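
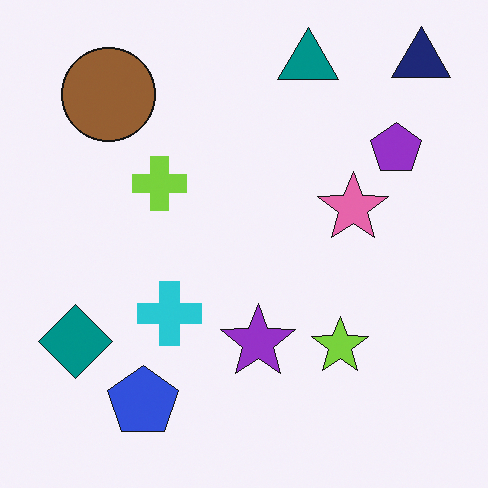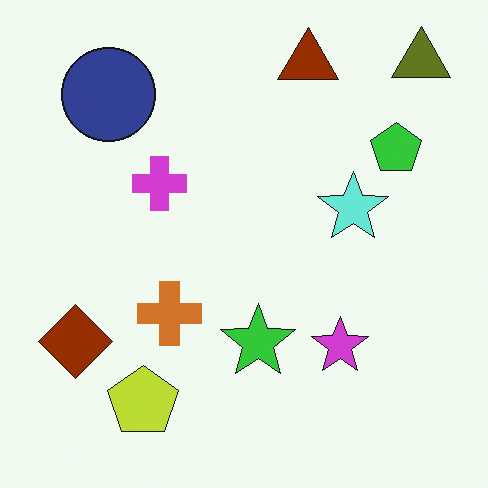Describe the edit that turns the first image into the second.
This is the original image hue-shifted through roughly half the color wheel.

Every shape's color has rotated by the same amount around the hue wheel — a uniform hue shift.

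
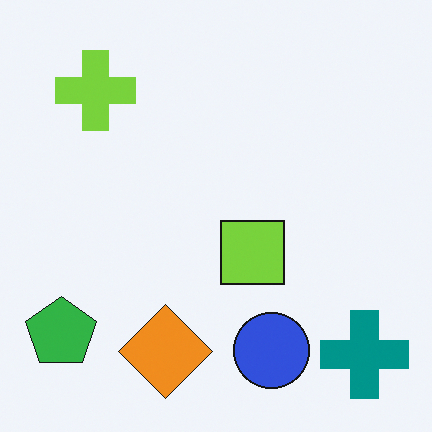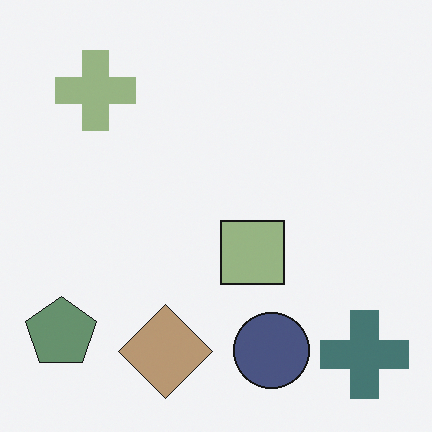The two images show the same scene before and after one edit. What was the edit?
The transformation is: made much more muted (saturation change).

All colors are more muted and greyish — a global saturation change.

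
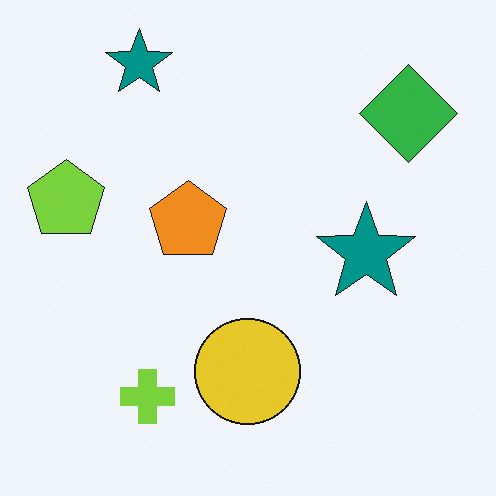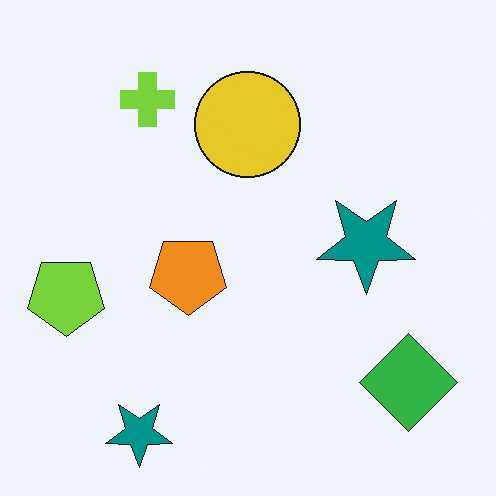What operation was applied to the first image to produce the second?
The second image is the first flipped vertically (top ↔ bottom).

The lime cross is in the bottom-left of the first image and the top-left of the second — shapes on opposite sides of the horizontal midline have swapped in a mirror flip.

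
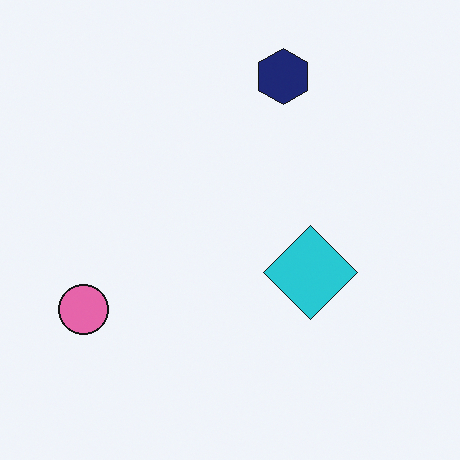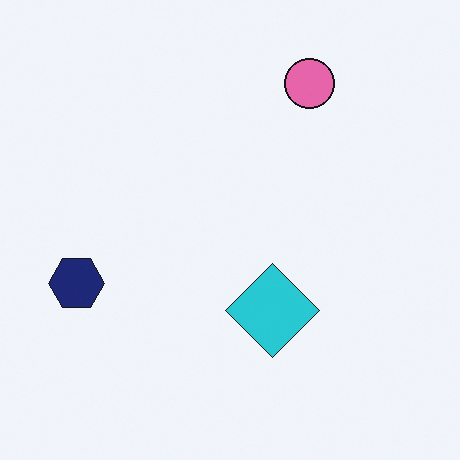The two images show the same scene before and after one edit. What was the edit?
It was transposed (reflected across the top-left ↔ bottom-right diagonal).

Shapes have swapped their row and column positions — what was in the top-right is now in the bottom-left — a diagonal reflection.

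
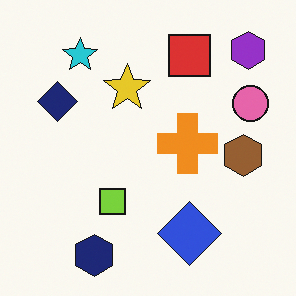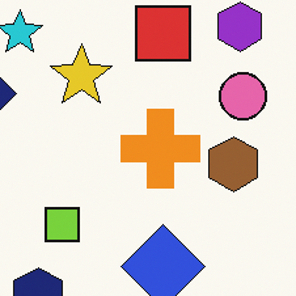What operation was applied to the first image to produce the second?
This is the original image cropped to a modestly smaller region and rescaled.

The visible shapes are larger and the field of view is narrower; shapes near the original edges may be partly or wholly outside the frame — a crop-and-rescale.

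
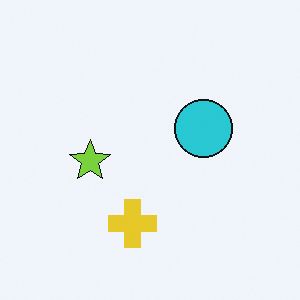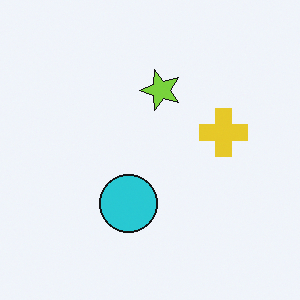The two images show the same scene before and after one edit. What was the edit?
The second image is the first transposed (reflected across the top-left ↔ bottom-right diagonal).

Shapes have swapped their row and column positions — what was in the top-right is now in the bottom-left — a diagonal reflection.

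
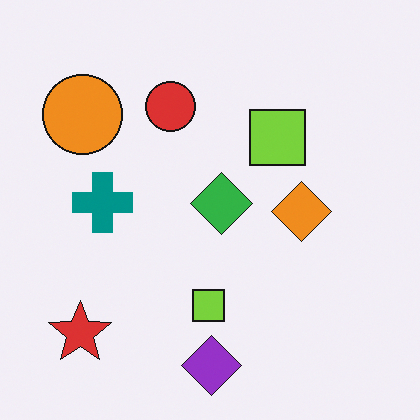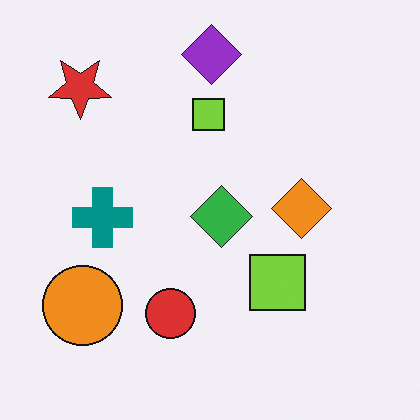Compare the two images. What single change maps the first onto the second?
It was flipped vertically (top ↔ bottom).

The purple diamond is in the bottom of the first image and the top of the second — shapes on opposite sides of the horizontal midline have swapped in a mirror flip.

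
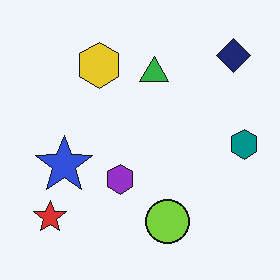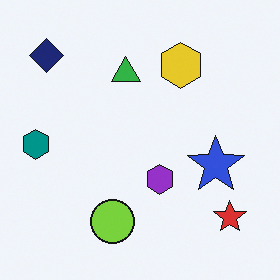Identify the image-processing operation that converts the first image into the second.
Flipped horizontally (left ↔ right).

The teal hexagon is in the right of the first image and the left of the second — shapes on opposite sides of the vertical midline have swapped in a mirror flip.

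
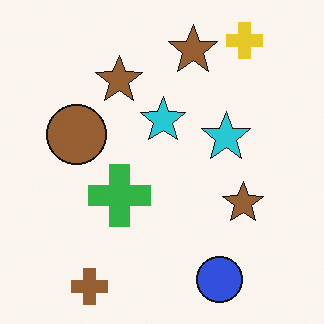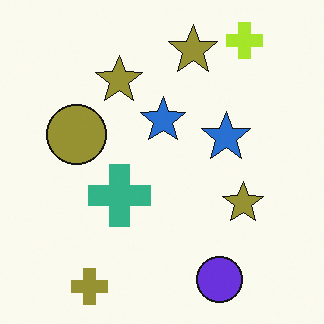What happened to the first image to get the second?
The second image is the first hue-shifted by a small amount.

Every shape's color has rotated by the same amount around the hue wheel — a uniform hue shift.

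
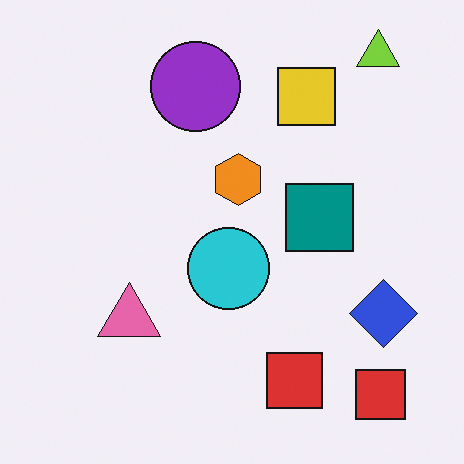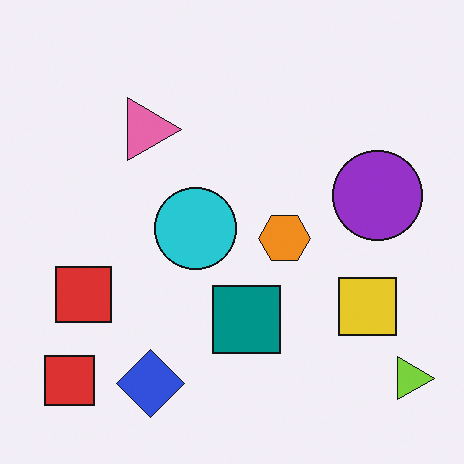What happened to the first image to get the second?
The image was rotated 90° clockwise.

The lime triangle sits in the top-right of the first image and the bottom-right of the second — consistent with a whole-image 90° clockwise rotation.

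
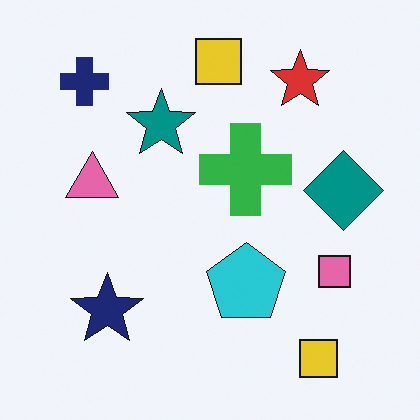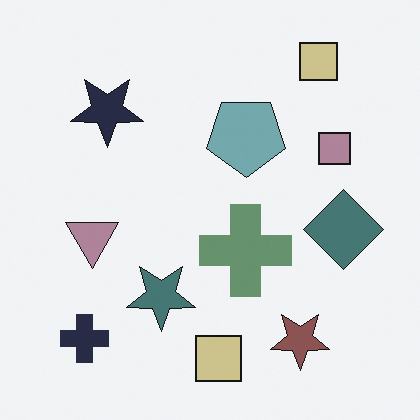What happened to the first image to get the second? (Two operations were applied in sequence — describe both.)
The image was made much more muted (saturation change), then flipped vertically (top ↔ bottom).

All colors are more muted and greyish — a global saturation change. The red star is in the top-right of the first image and the bottom-right of the second — shapes on opposite sides of the horizontal midline have swapped in a mirror flip.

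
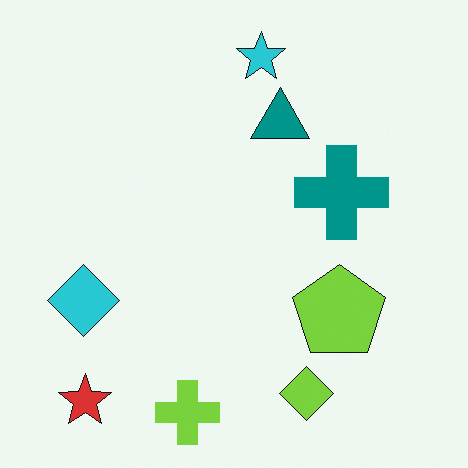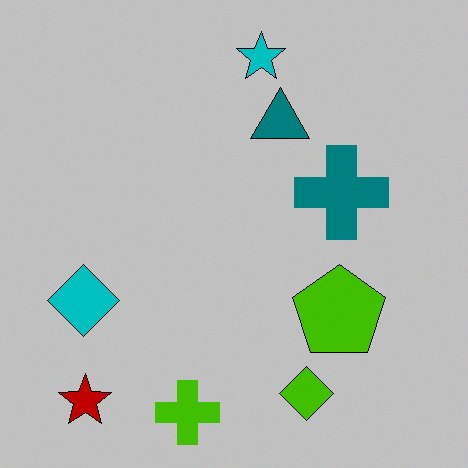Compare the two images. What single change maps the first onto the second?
It was heavily posterized to just a handful of flat colors.

Each flat color has snapped to a coarser quantized level — most visibly, the near-white background has dropped to a flat grey.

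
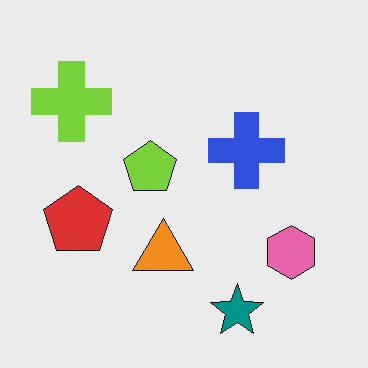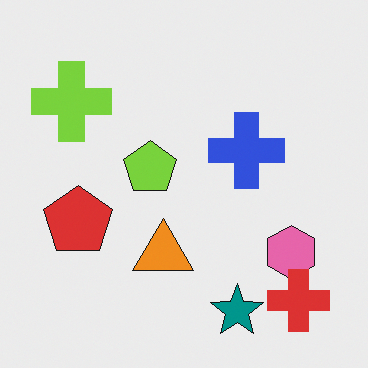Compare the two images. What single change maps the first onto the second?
The image was overlaid with an additional red cross.

A red cross appears in the second image that is absent from the first.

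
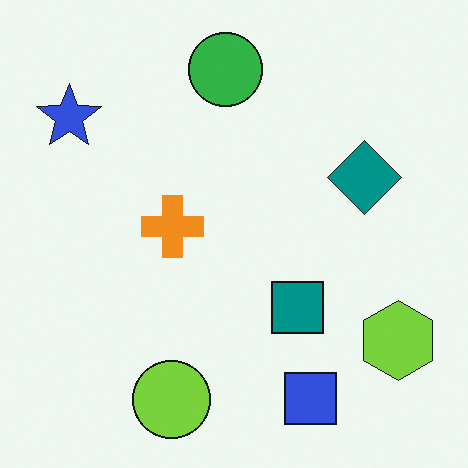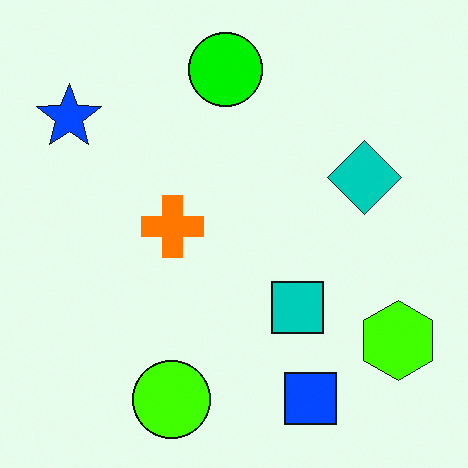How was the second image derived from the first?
Made much more vivid (saturation change).

All colors are more vivid — a global saturation change.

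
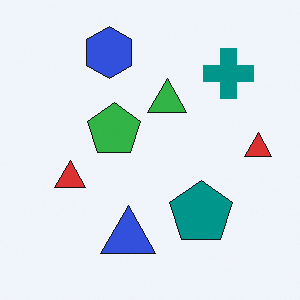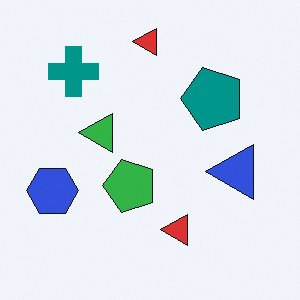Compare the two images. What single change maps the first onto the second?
Rotated 90° counter-clockwise.

The teal cross sits in the top-right of the first image and the top-left of the second — consistent with a whole-image 90° counter-clockwise rotation.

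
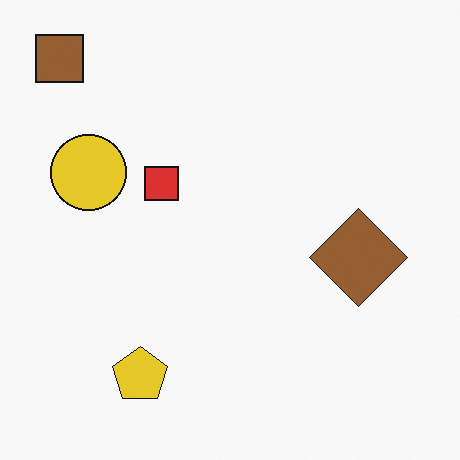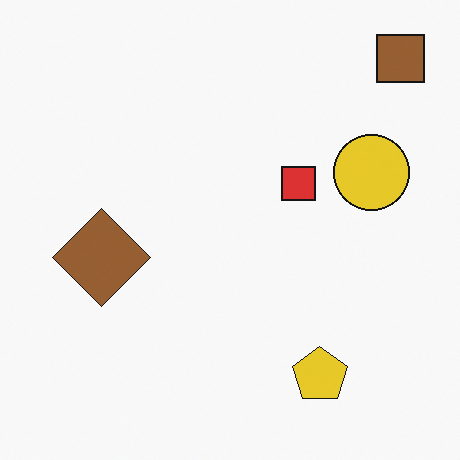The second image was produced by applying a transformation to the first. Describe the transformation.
The transformation is: flipped horizontally (left ↔ right).

The brown square is in the top-left of the first image and the top-right of the second — shapes on opposite sides of the vertical midline have swapped in a mirror flip.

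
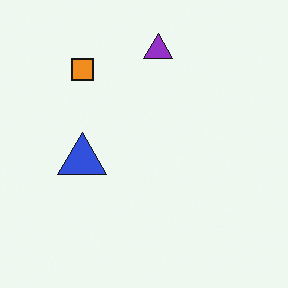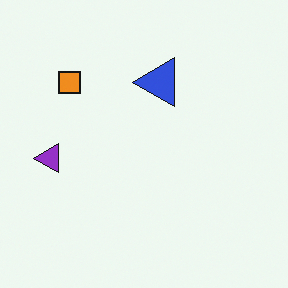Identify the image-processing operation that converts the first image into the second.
The image was transposed (reflected across the top-left ↔ bottom-right diagonal).

Shapes have swapped their row and column positions — what was in the top-right is now in the bottom-left — a diagonal reflection.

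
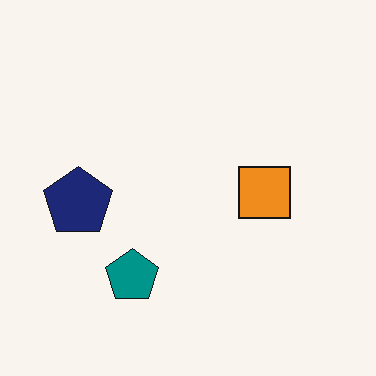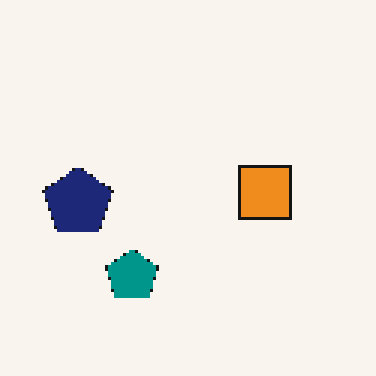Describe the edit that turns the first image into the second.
Mildly pixelated.

Shapes are reduced to large square blocks; fine edges and outlines are lost — a downscale-then-upscale (mosaic) effect.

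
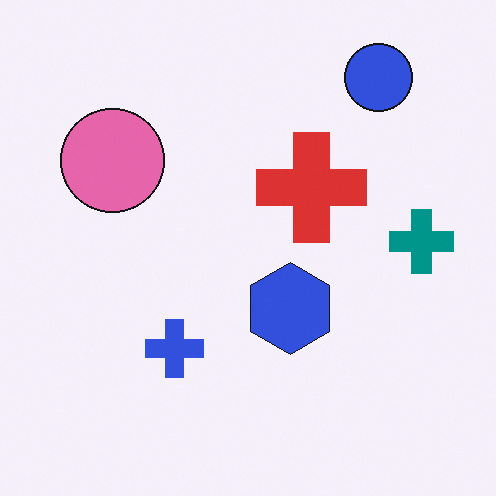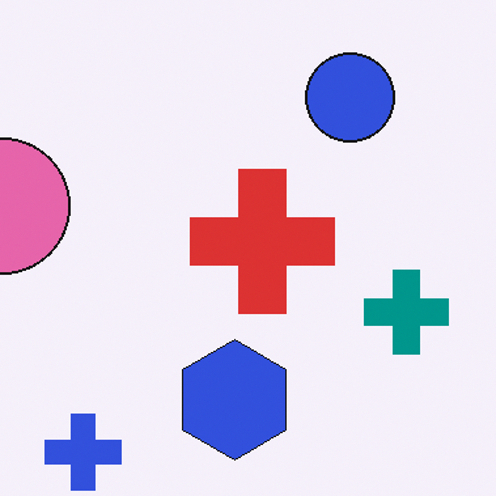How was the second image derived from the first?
The transformation is: cropped slightly and scaled back up.

The visible shapes are larger and the field of view is narrower; shapes near the original edges may be partly or wholly outside the frame — a crop-and-rescale.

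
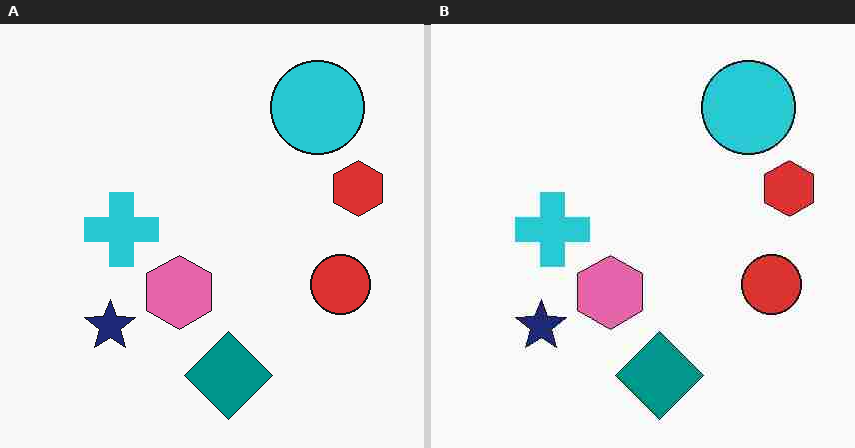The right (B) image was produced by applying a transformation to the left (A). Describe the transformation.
It was heavily JPEG-compressed with obvious blocking artifacts.

Blocky 8×8 compression artifacts appear around shape edges and the flat background shows ringing — characteristic JPEG degradation.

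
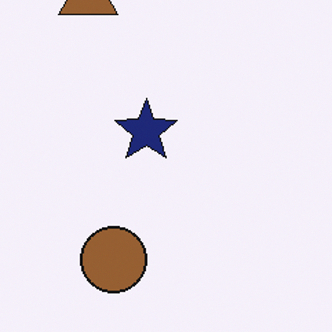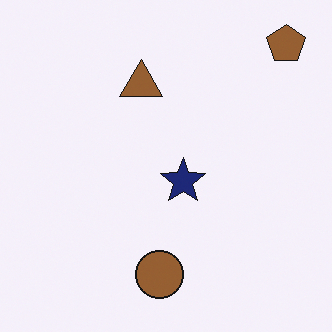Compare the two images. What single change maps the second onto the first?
It was cropped to a modestly smaller region and rescaled.

The visible shapes are larger and the field of view is narrower; shapes near the original edges may be partly or wholly outside the frame — a crop-and-rescale.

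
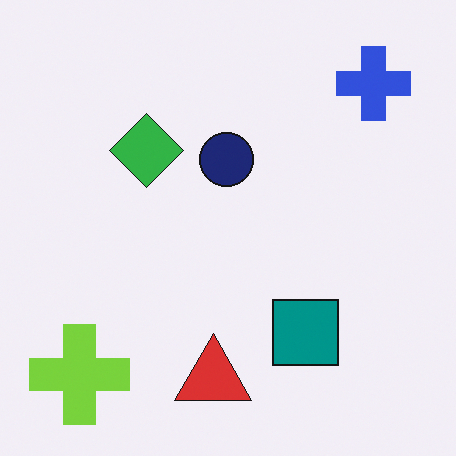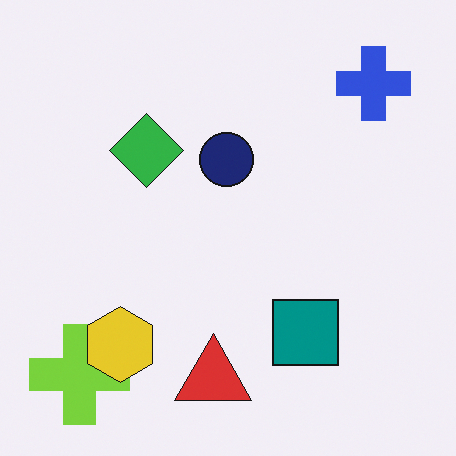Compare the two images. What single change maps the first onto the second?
The image was overlaid with an additional yellow hexagon.

A yellow hexagon appears in the second image that is absent from the first.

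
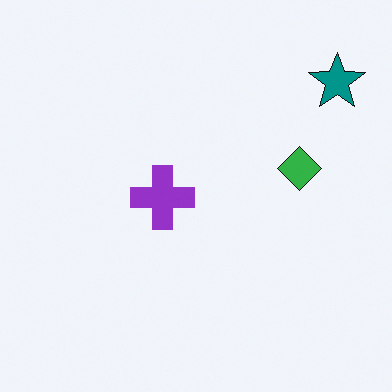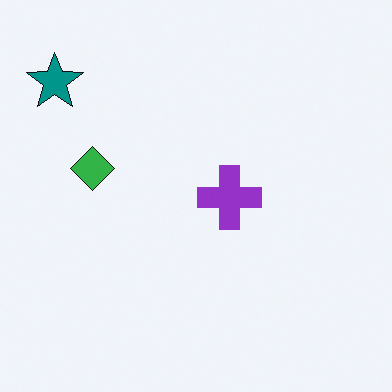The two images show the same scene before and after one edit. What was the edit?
The transformation is: flipped horizontally (left ↔ right).

The teal star is in the top-right of the first image and the top-left of the second — shapes on opposite sides of the vertical midline have swapped in a mirror flip.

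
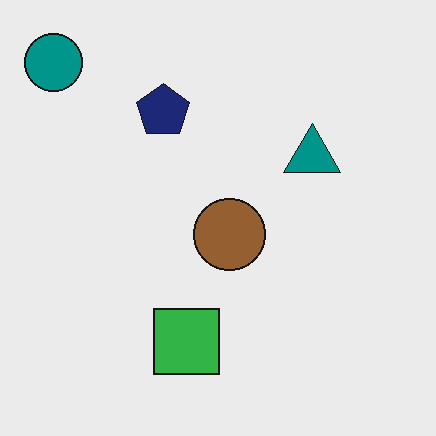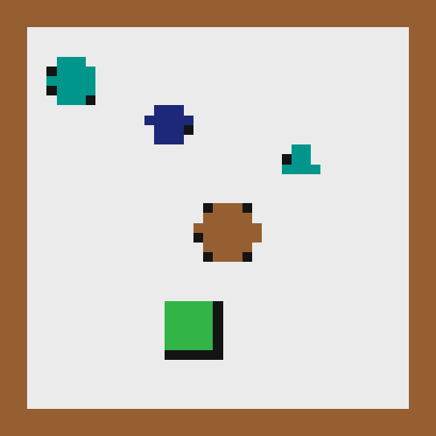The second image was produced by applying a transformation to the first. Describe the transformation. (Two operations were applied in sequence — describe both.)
Heavily pixelated into large blocks, then framed with a brown border.

Shapes are reduced to large square blocks; fine edges and outlines are lost — a downscale-then-upscale (mosaic) effect. A solid brown frame runs around the edge of the second image, with the content slightly shrunk inside it.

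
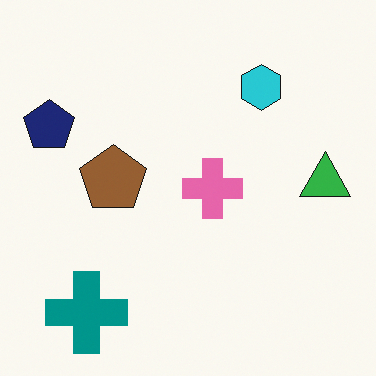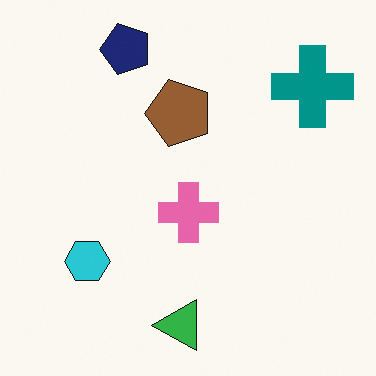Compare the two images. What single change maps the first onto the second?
Transposed (reflected across the top-left ↔ bottom-right diagonal).

Shapes have swapped their row and column positions — what was in the top-right is now in the bottom-left — a diagonal reflection.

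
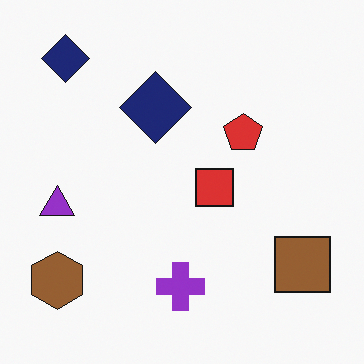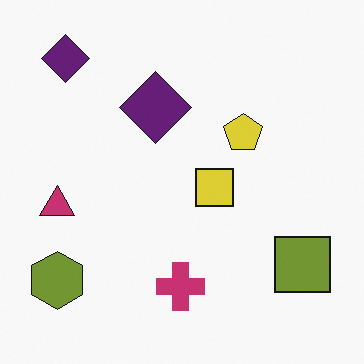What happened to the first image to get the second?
It was hue-shifted by a small amount.

Every shape's color has rotated by the same amount around the hue wheel — a uniform hue shift.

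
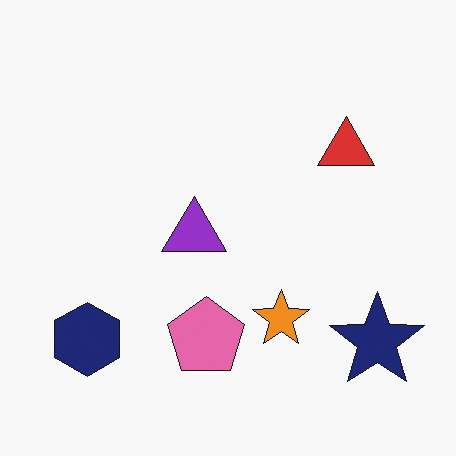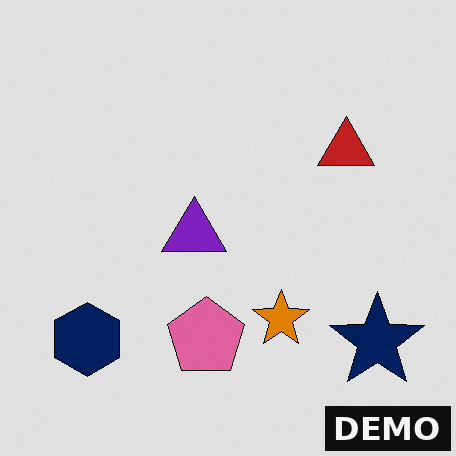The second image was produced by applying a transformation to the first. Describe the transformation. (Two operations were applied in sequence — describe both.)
The image was posterized to a reduced palette, then watermarked with the text "DEMO" in the lower-right corner.

Each flat color has snapped to a coarser quantized level — most visibly, the near-white background has dropped to a flat grey. A dark label reading "DEMO" appears in the lower-right corner.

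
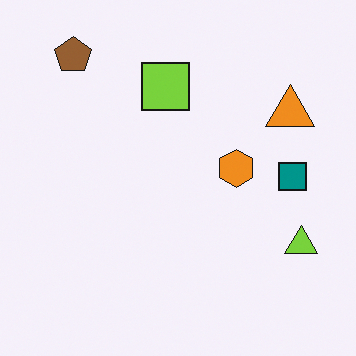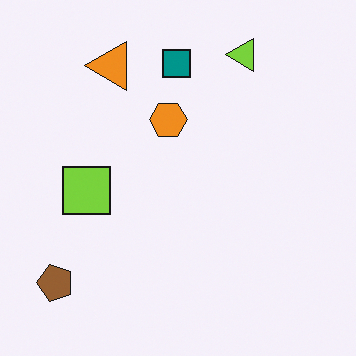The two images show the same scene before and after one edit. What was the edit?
The transformation is: rotated 90° counter-clockwise.

The brown pentagon sits in the top-left of the first image and the bottom-left of the second — consistent with a whole-image 90° counter-clockwise rotation.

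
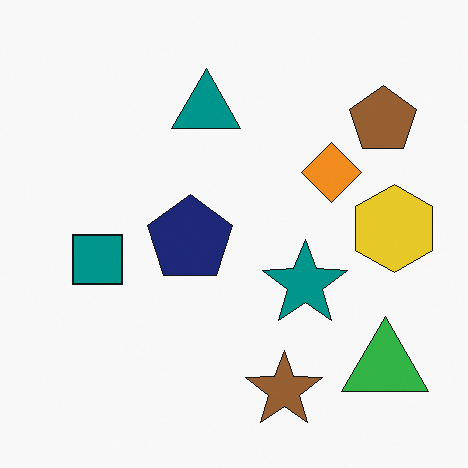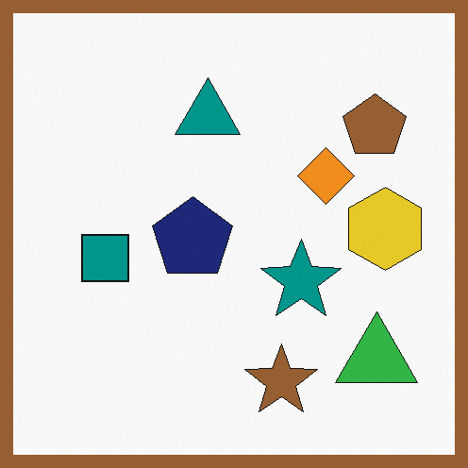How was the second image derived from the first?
The transformation is: framed with a brown border.

A solid brown frame runs around the edge of the second image, with the content slightly shrunk inside it.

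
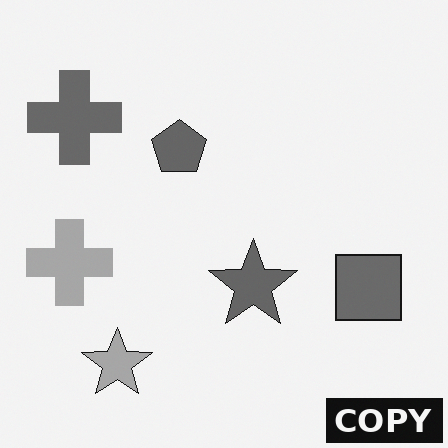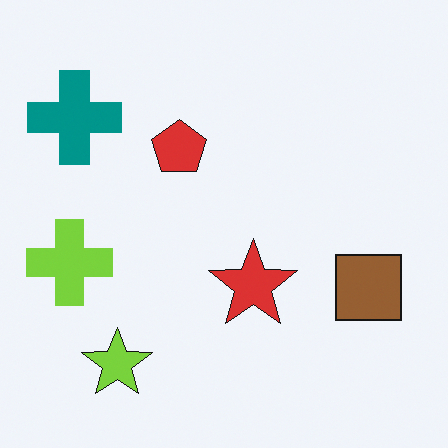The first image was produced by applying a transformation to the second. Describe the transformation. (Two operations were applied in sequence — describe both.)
The transformation is: converted to grayscale, then watermarked with the text "COPY" in the lower-right corner.

All color is removed — every shape is now a shade of grey. A dark label reading "COPY" appears in the lower-right corner.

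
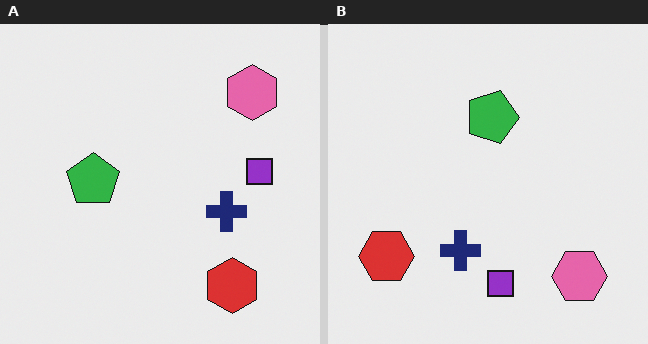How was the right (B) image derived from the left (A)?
The image was rotated 90° clockwise.

The pink hexagon sits in the top-right of the left (A) image and the bottom-right of the right (B) — consistent with a whole-image 90° clockwise rotation.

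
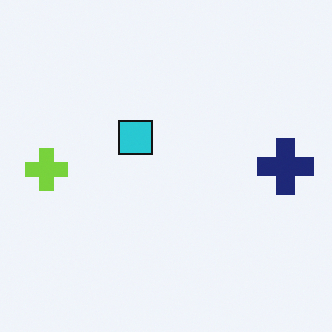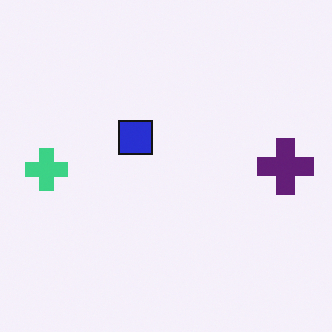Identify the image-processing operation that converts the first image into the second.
The transformation is: hue-shifted by a small amount.

Every shape's color has rotated by the same amount around the hue wheel — a uniform hue shift.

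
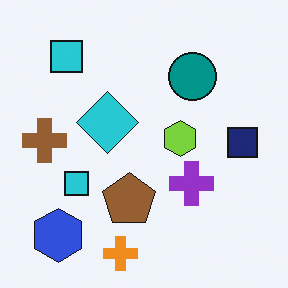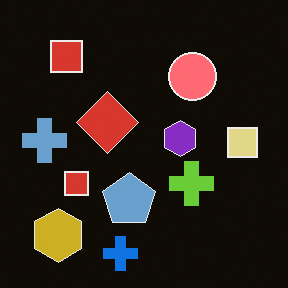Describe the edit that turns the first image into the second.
The transformation is: color-inverted (negative).

The light background has become dark and every shape's color is its complement — a photographic negative.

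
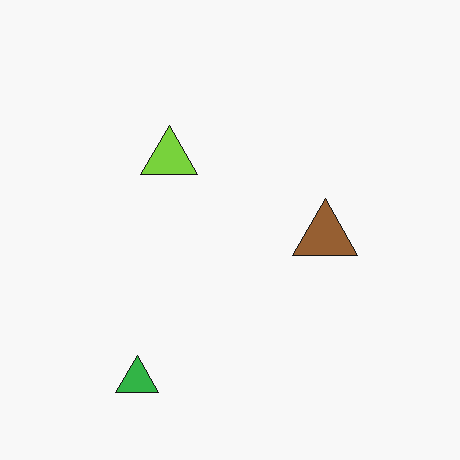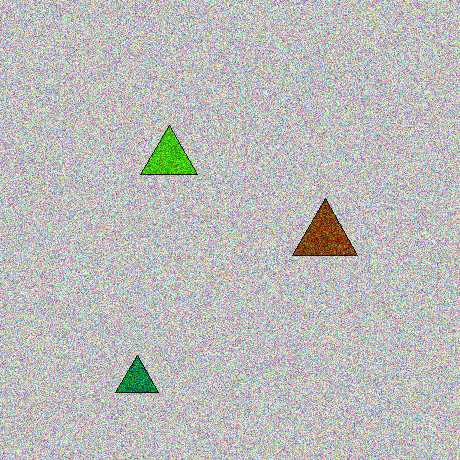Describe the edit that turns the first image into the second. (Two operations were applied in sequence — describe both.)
This is the original image aggressively posterized, then degraded with heavy additive noise.

Each flat color has snapped to a coarser quantized level — most visibly, the near-white background has dropped to a flat grey. Random speckle covers the whole image, including the flat background.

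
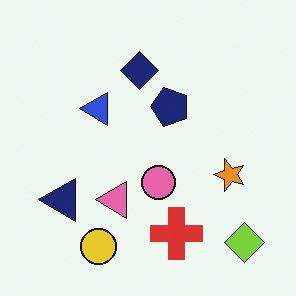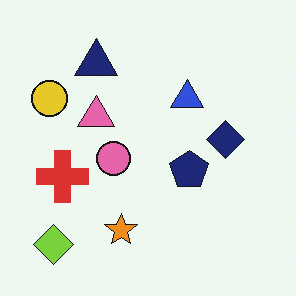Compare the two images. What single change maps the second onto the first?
The first image is the second rotated 90° counter-clockwise.

The lime diamond sits in the bottom-left of the second image and the bottom-right of the first — consistent with a whole-image 90° counter-clockwise rotation.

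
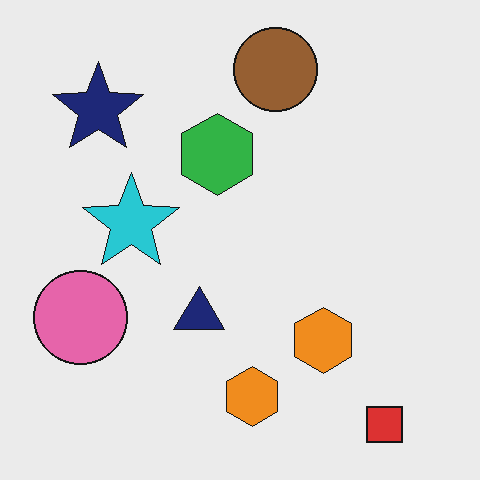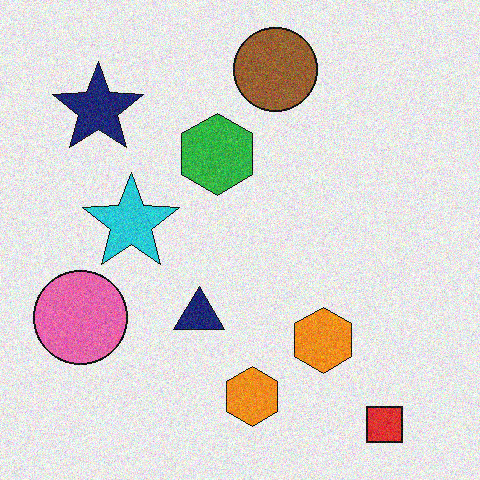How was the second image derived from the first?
This is the original image degraded with moderate additive noise.

Random speckle covers the whole image, including the flat background.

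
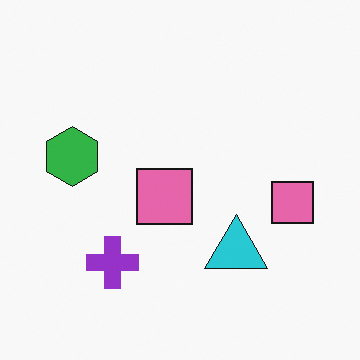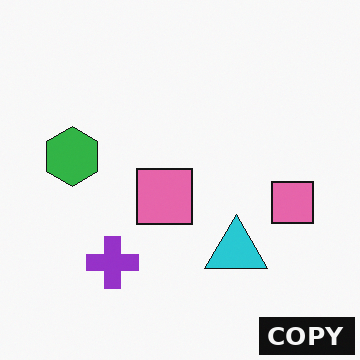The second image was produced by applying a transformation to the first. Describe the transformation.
It was watermarked with the text "COPY" in the lower-right corner.

A dark label reading "COPY" appears in the lower-right corner.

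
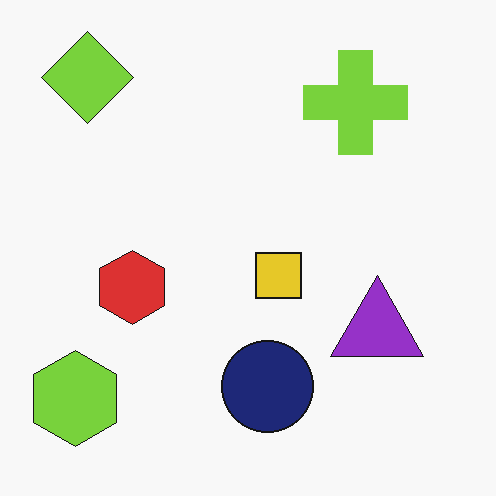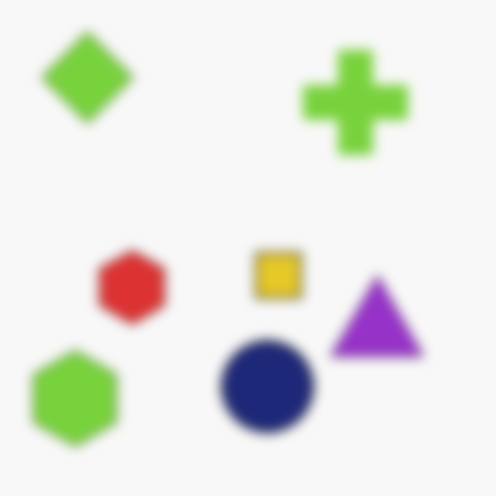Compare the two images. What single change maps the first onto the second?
Heavily blurred.

Shape edges and outlines are uniformly softened across the whole image.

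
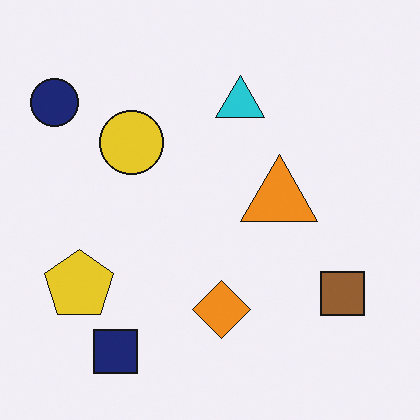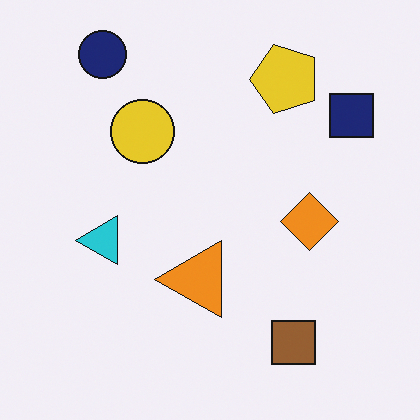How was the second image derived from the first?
It was transposed (reflected across the top-left ↔ bottom-right diagonal).

Shapes have swapped their row and column positions — what was in the top-right is now in the bottom-left — a diagonal reflection.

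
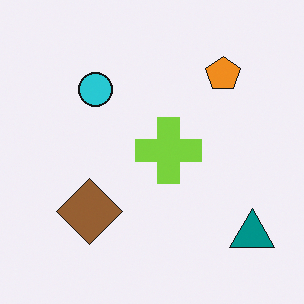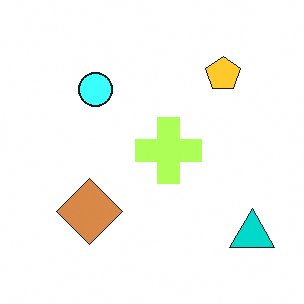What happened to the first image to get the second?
This is the original image noticeably brightened.

Every pixel — background and shapes alike — is uniformly brightened.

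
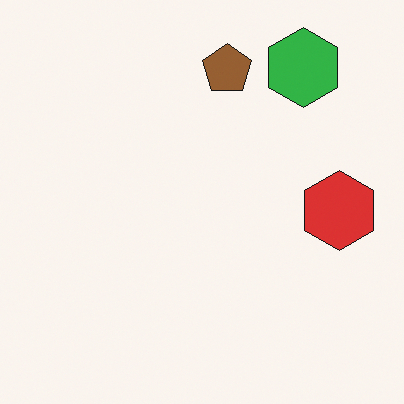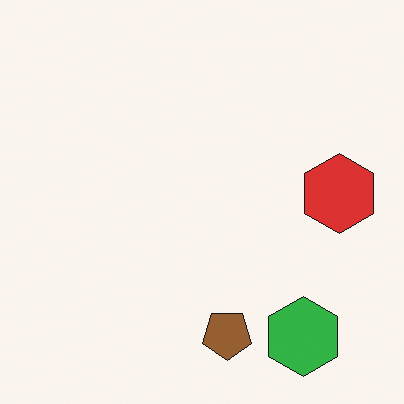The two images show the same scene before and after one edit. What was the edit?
The second image is the first flipped vertically (top ↔ bottom).

The green hexagon is in the top-right of the first image and the bottom-right of the second — shapes on opposite sides of the horizontal midline have swapped in a mirror flip.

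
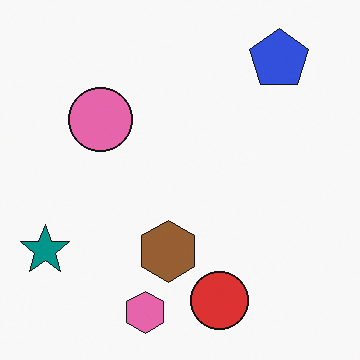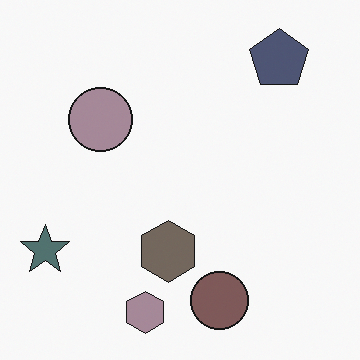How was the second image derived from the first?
The second image is the first heavily desaturated.

All colors are more muted and greyish — a global saturation change.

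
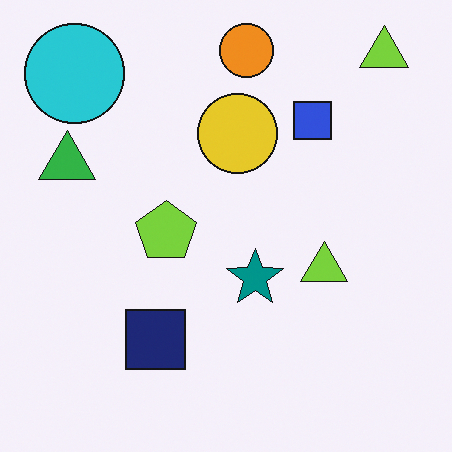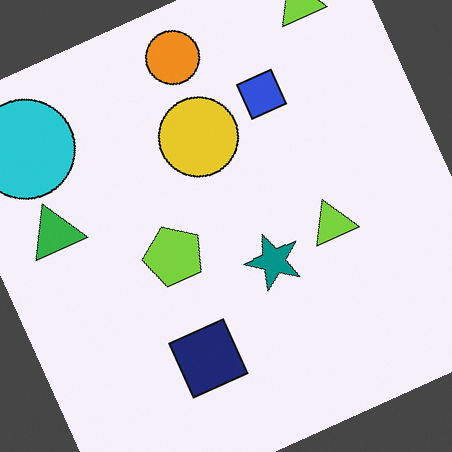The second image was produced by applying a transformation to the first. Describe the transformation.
The transformation is: rotated counter-clockwise by a moderate amount.

Every shape is tilted by the same angle and the image corners show triangular fill wedges — a whole-image rotation by a non-right angle.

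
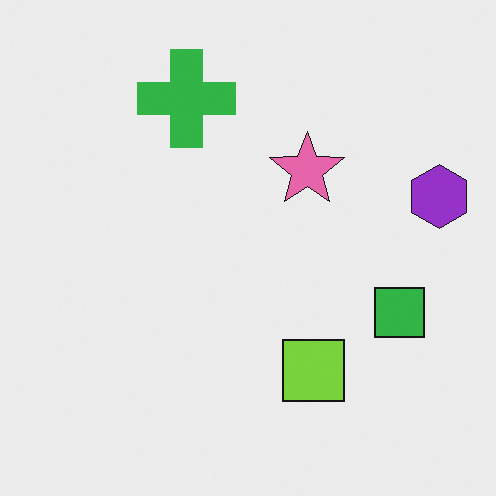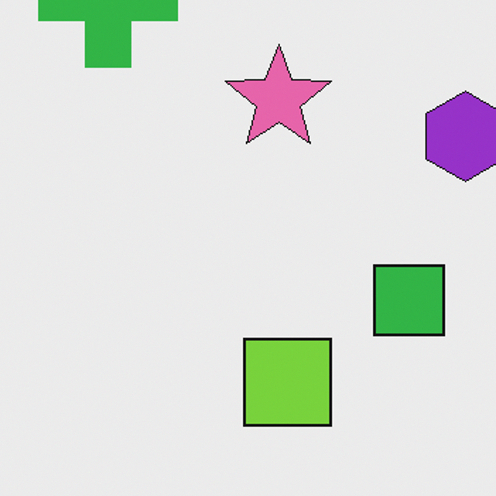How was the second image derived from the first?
This is the original image cropped to a modestly smaller region and rescaled.

The visible shapes are larger and the field of view is narrower; shapes near the original edges may be partly or wholly outside the frame — a crop-and-rescale.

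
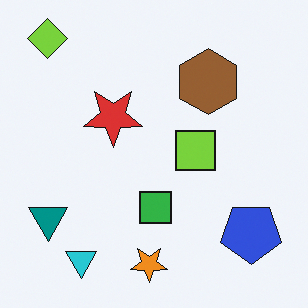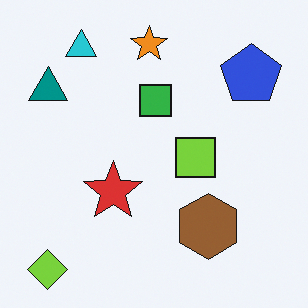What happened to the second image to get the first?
It was flipped vertically (top ↔ bottom).

The lime diamond is in the bottom-left of the second image and the top-left of the first — shapes on opposite sides of the horizontal midline have swapped in a mirror flip.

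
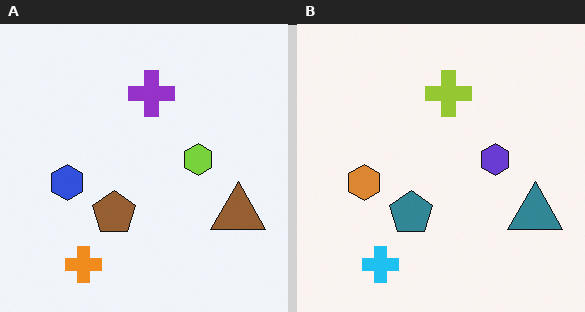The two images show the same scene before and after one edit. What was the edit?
It was hue-shifted by a large amount.

Every shape's color has rotated by the same amount around the hue wheel — a uniform hue shift.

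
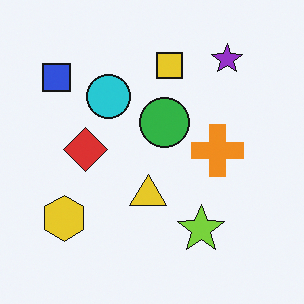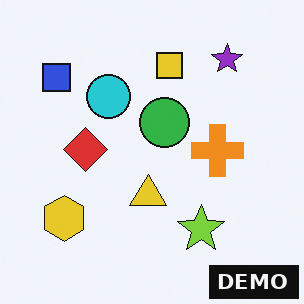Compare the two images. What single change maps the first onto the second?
The image was watermarked with the text "DEMO" in the lower-right corner.

A dark label reading "DEMO" appears in the lower-right corner.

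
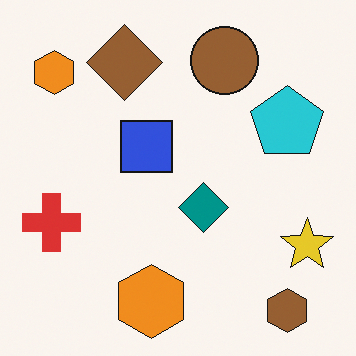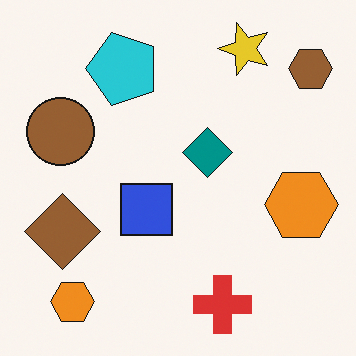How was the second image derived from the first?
This is the original image rotated 90° counter-clockwise.

The brown hexagon sits in the bottom-right of the first image and the top-right of the second — consistent with a whole-image 90° counter-clockwise rotation.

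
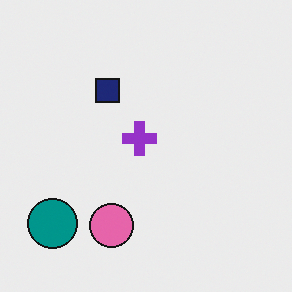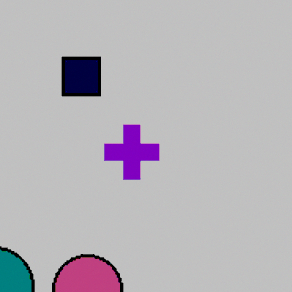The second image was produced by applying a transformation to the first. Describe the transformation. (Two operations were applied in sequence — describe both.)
This is the original image cropped to a modestly smaller region and rescaled, then heavily posterized to just a handful of flat colors.

The visible shapes are larger and the field of view is narrower; shapes near the original edges may be partly or wholly outside the frame — a crop-and-rescale. Each flat color has snapped to a coarser quantized level — most visibly, the near-white background has dropped to a flat grey.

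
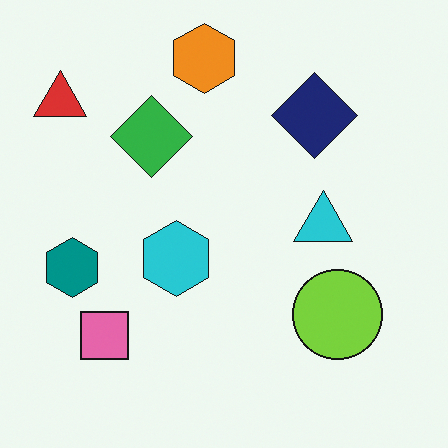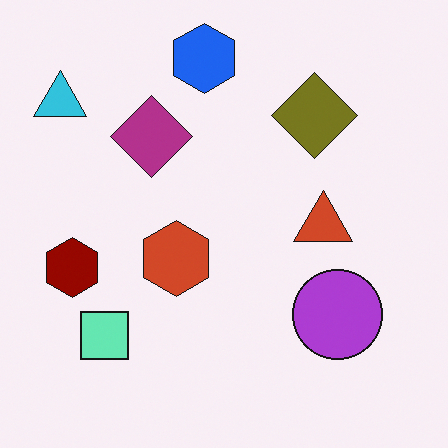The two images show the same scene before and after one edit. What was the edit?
It was hue-shifted through roughly half the color wheel.

Every shape's color has rotated by the same amount around the hue wheel — a uniform hue shift.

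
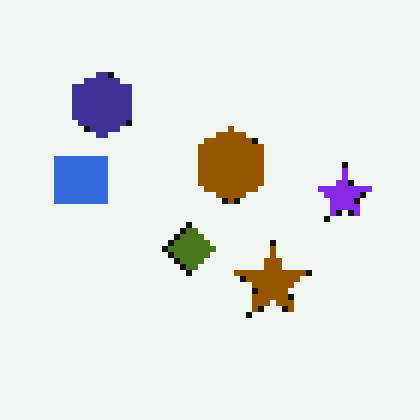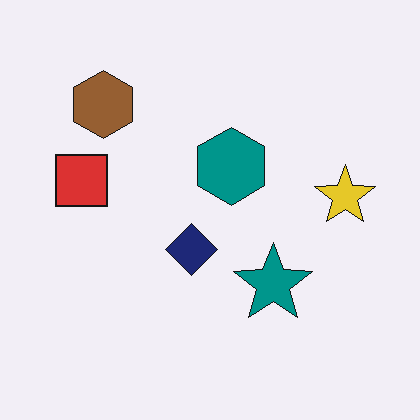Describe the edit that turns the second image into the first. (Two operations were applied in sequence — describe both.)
The image was hue-shifted by a large amount, then pixelated into visible square blocks.

Every shape's color has rotated by the same amount around the hue wheel — a uniform hue shift. Shapes are reduced to large square blocks; fine edges and outlines are lost — a downscale-then-upscale (mosaic) effect.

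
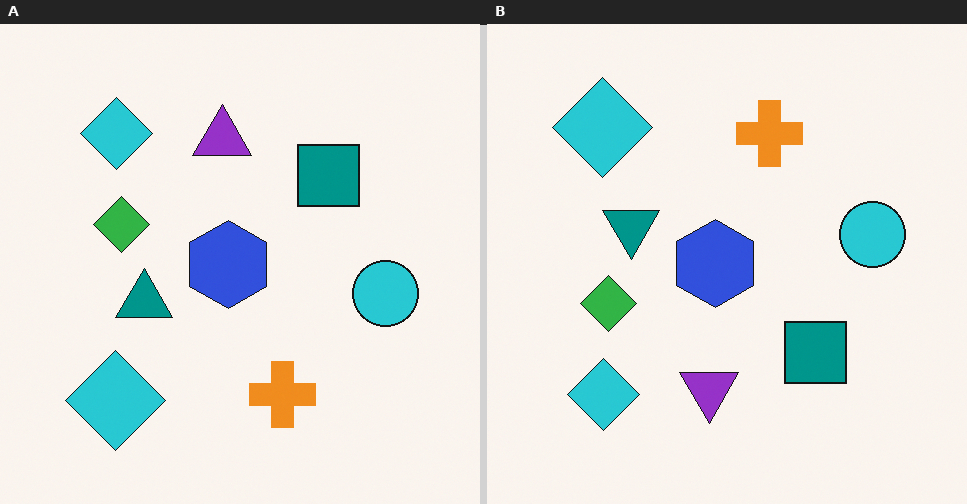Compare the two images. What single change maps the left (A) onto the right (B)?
The right (B) image is the left (A) flipped vertically (top ↔ bottom).

The orange cross is in the bottom of the left (A) image and the top of the right (B) — shapes on opposite sides of the horizontal midline have swapped in a mirror flip.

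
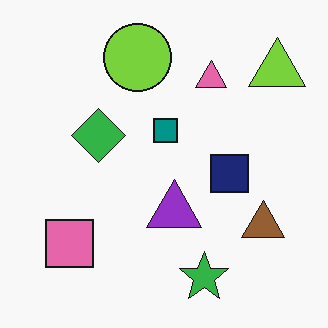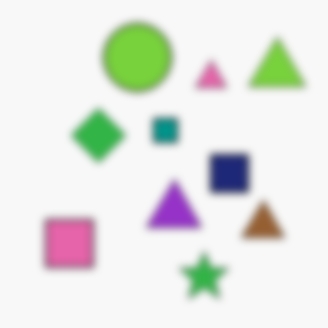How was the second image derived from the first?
Noticeably gaussian-blurred.

Shape edges and outlines are uniformly softened across the whole image.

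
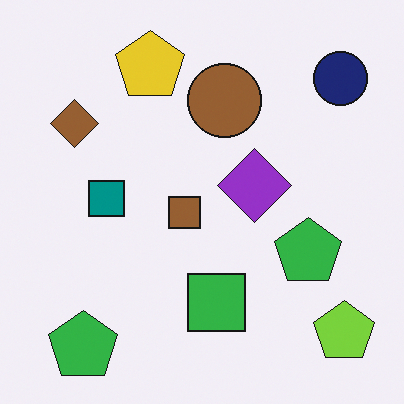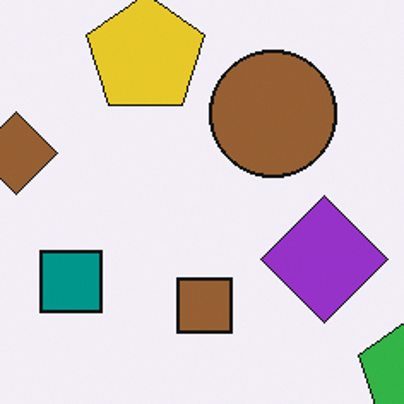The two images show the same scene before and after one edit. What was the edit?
The transformation is: cropped tightly and scaled back up.

The visible shapes are larger and the field of view is narrower; shapes near the original edges may be partly or wholly outside the frame — a crop-and-rescale.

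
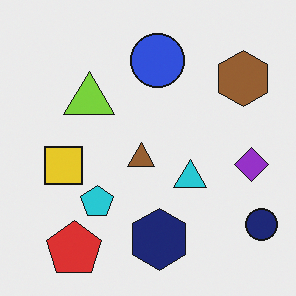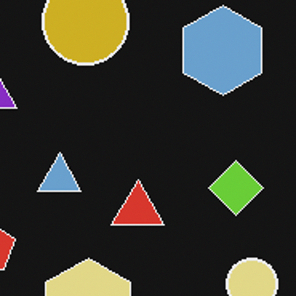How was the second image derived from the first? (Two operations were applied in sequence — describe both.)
The second image is the first color-inverted (negative), then cropped to a modestly smaller region and rescaled.

The light background has become dark and every shape's color is its complement — a photographic negative. The visible shapes are larger and the field of view is narrower; shapes near the original edges may be partly or wholly outside the frame — a crop-and-rescale.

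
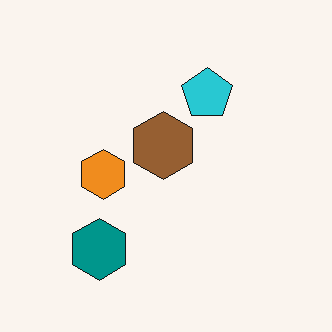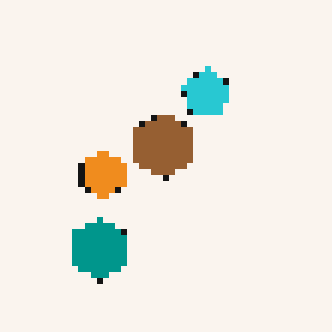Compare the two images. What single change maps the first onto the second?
The image was moderately pixelated.

Shapes are reduced to large square blocks; fine edges and outlines are lost — a downscale-then-upscale (mosaic) effect.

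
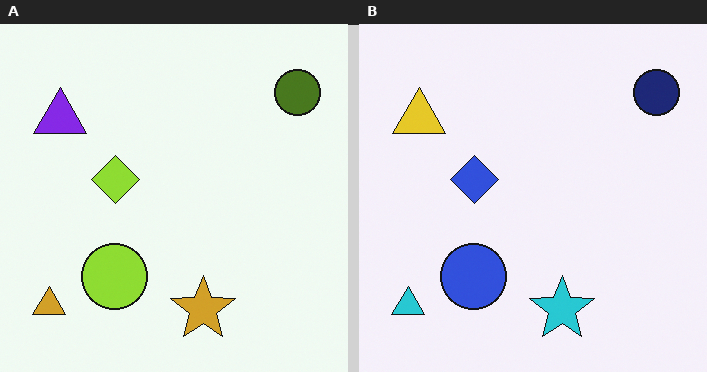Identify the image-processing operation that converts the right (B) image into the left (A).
The image was hue-shifted by a large amount.

Every shape's color has rotated by the same amount around the hue wheel — a uniform hue shift.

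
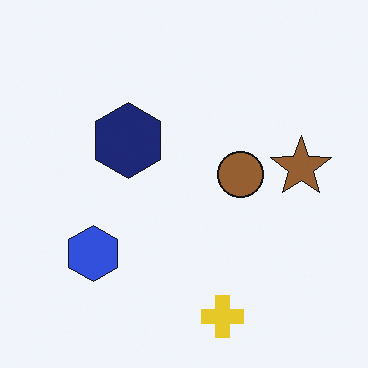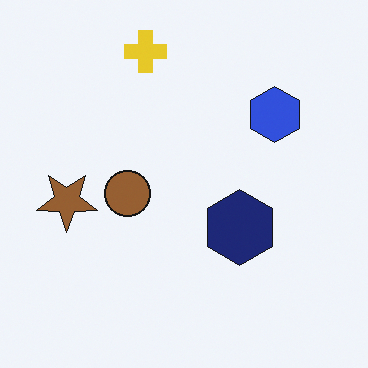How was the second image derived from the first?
The second image is the first rotated 180°.

The yellow cross sits in the bottom of the first image and the top of the second — consistent with a whole-image 180° rotation.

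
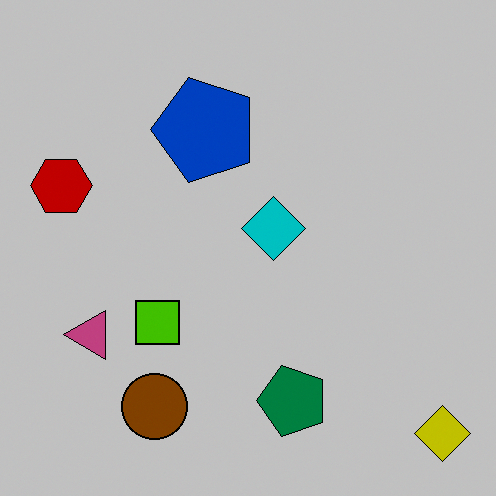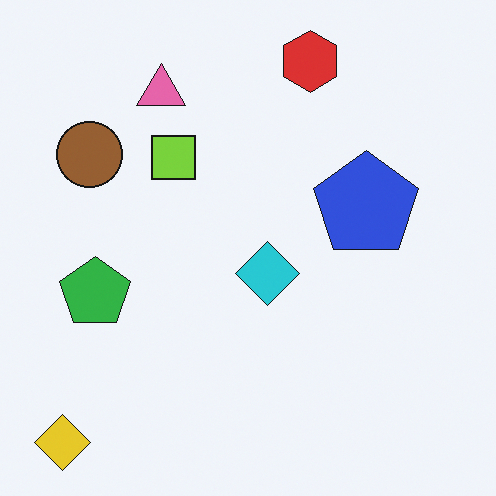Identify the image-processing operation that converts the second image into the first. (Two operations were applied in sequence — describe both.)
Rotated 90° counter-clockwise, then aggressively posterized.

The yellow diamond sits in the bottom-left of the second image and the bottom-right of the first — consistent with a whole-image 90° counter-clockwise rotation. Each flat color has snapped to a coarser quantized level — most visibly, the near-white background has dropped to a flat grey.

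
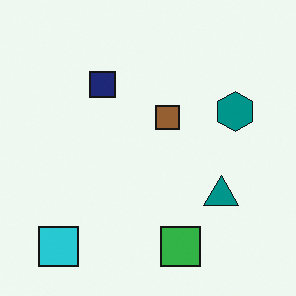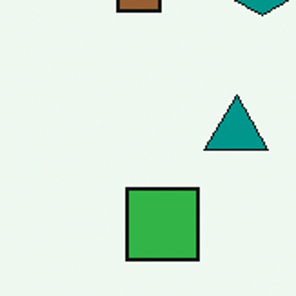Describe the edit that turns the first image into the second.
This is the original image cropped tightly and scaled back up.

The visible shapes are larger and the field of view is narrower; shapes near the original edges may be partly or wholly outside the frame — a crop-and-rescale.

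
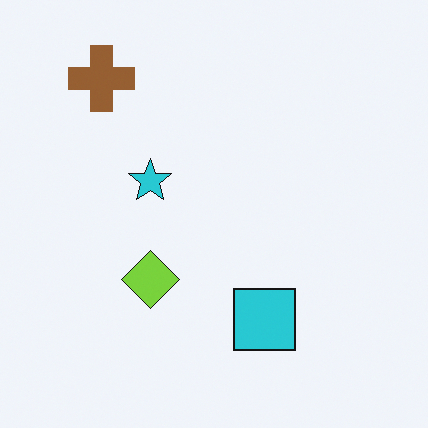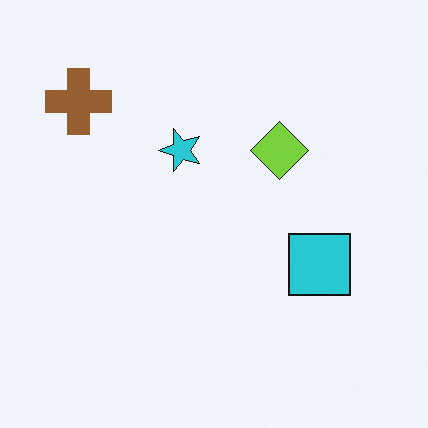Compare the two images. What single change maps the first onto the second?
This is the original image transposed (reflected across the top-left ↔ bottom-right diagonal).

Shapes have swapped their row and column positions — what was in the top-right is now in the bottom-left — a diagonal reflection.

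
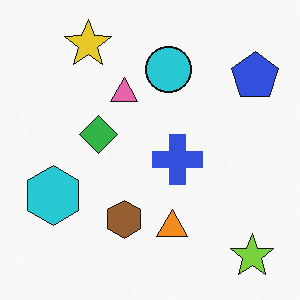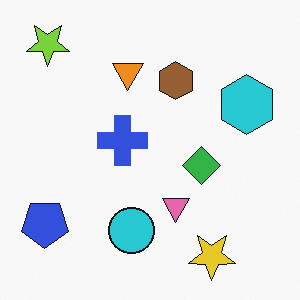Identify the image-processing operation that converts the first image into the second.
The transformation is: rotated 180°.

The lime star sits in the bottom-right of the first image and the top-left of the second — consistent with a whole-image 180° rotation.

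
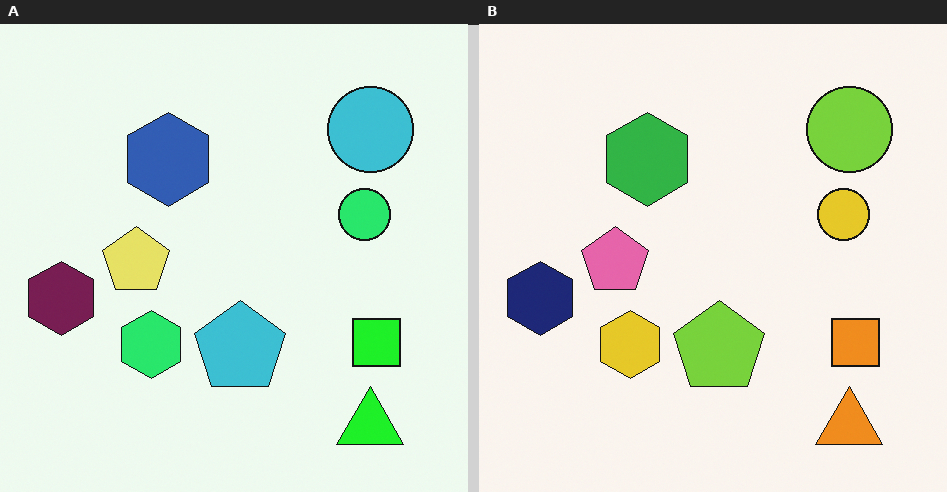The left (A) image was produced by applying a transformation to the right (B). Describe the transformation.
Hue-shifted noticeably.

Every shape's color has rotated by the same amount around the hue wheel — a uniform hue shift.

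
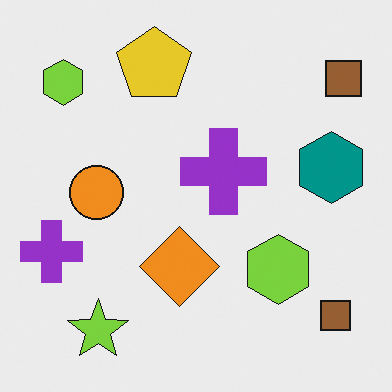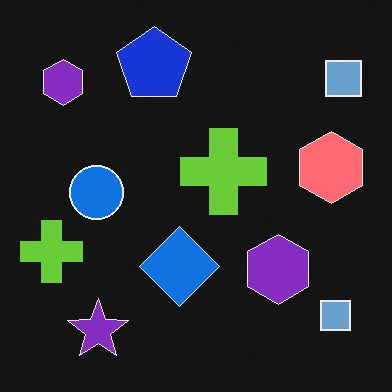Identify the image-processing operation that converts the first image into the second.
The image was color-inverted (negative).

The light background has become dark and every shape's color is its complement — a photographic negative.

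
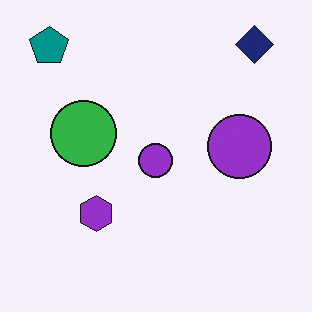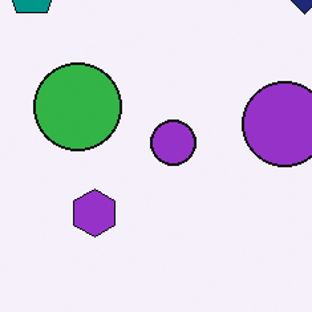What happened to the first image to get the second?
The transformation is: cropped to a modestly smaller region and rescaled.

The visible shapes are larger and the field of view is narrower; shapes near the original edges may be partly or wholly outside the frame — a crop-and-rescale.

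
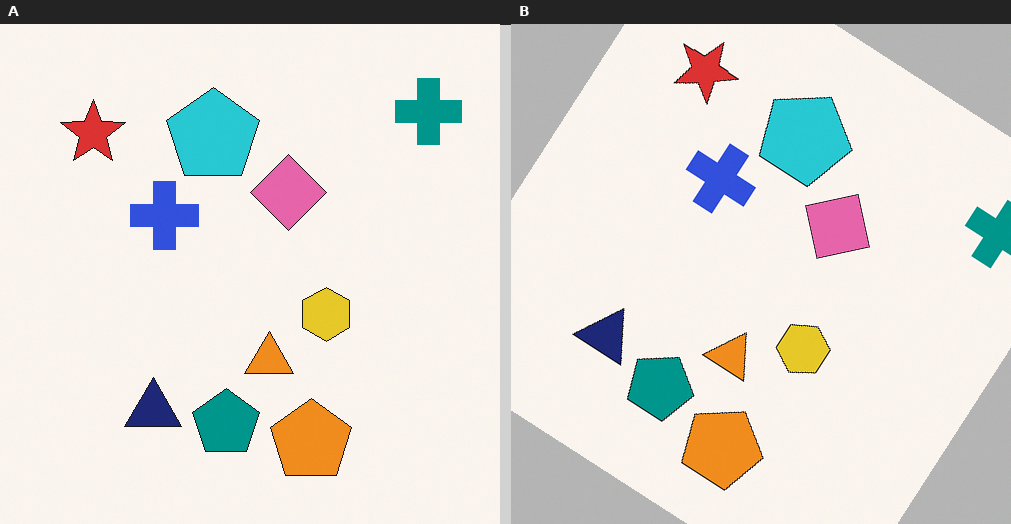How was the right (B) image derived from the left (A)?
The image was rotated clockwise by a large amount — several tens of degrees.

Every shape is tilted by the same angle and the image corners show triangular fill wedges — a whole-image rotation by a non-right angle.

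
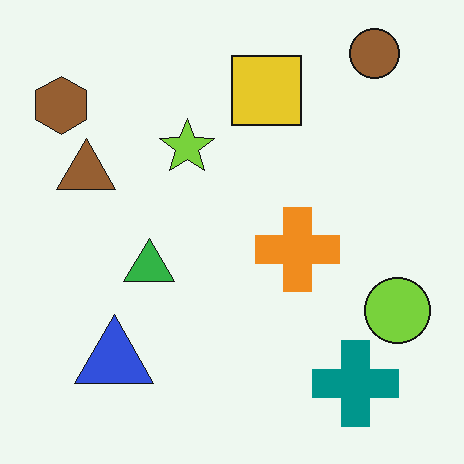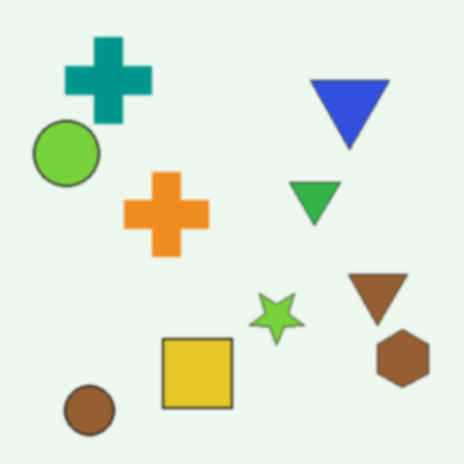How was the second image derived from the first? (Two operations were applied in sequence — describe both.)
This is the original image given a subtle gaussian blur, then rotated 180°.

Shape edges and outlines are uniformly softened across the whole image. The brown circle sits in the top-right of the first image and the bottom-left of the second — consistent with a whole-image 180° rotation.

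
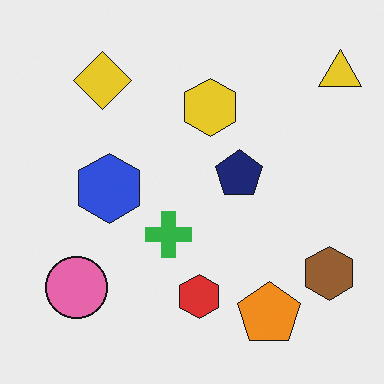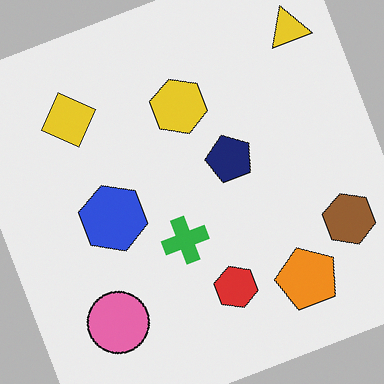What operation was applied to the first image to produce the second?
Rotated counter-clockwise by a moderate amount.

Every shape is tilted by the same angle and the image corners show triangular fill wedges — a whole-image rotation by a non-right angle.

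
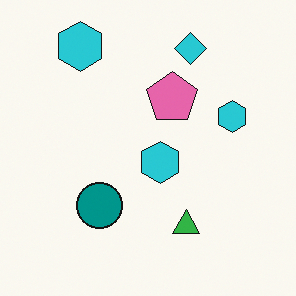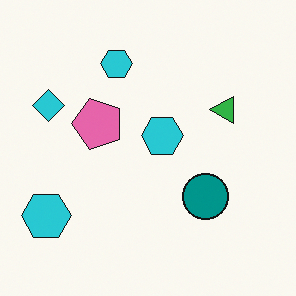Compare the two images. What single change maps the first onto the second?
Rotated 90° counter-clockwise.

The cyan diamond sits in the top of the first image and the left of the second — consistent with a whole-image 90° counter-clockwise rotation.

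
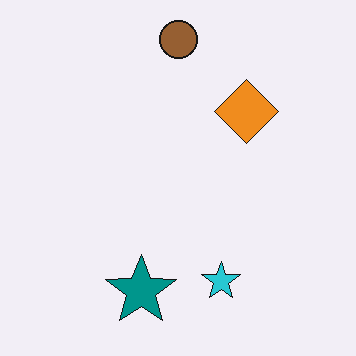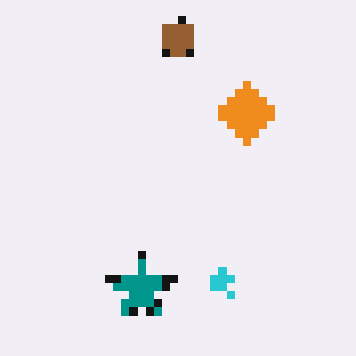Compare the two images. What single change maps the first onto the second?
It was pixelated into visible square blocks.

Shapes are reduced to large square blocks; fine edges and outlines are lost — a downscale-then-upscale (mosaic) effect.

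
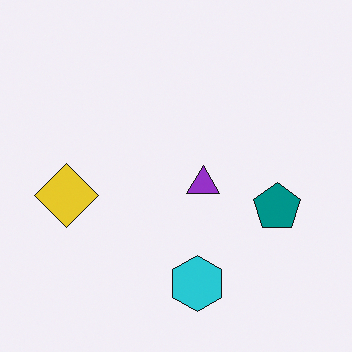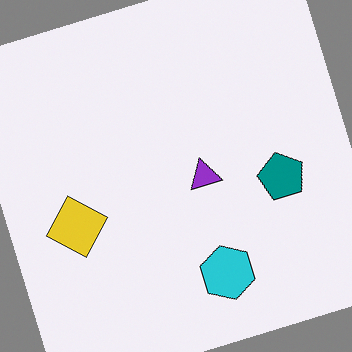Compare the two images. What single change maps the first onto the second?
It was rotated counter-clockwise by a moderate amount.

Every shape is tilted by the same angle and the image corners show triangular fill wedges — a whole-image rotation by a non-right angle.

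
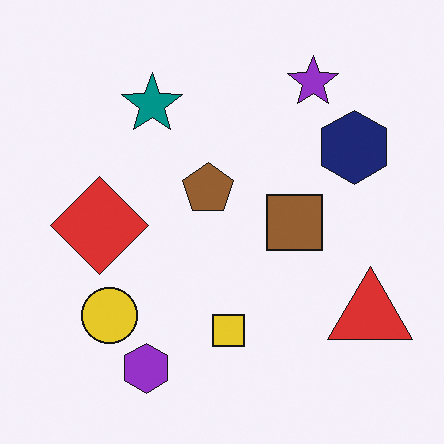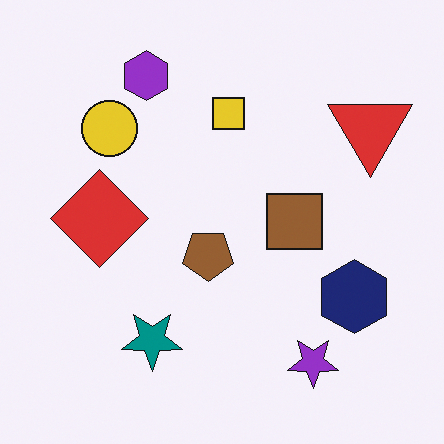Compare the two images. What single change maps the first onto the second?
Flipped vertically (top ↔ bottom).

The purple hexagon is in the bottom-left of the first image and the top-left of the second — shapes on opposite sides of the horizontal midline have swapped in a mirror flip.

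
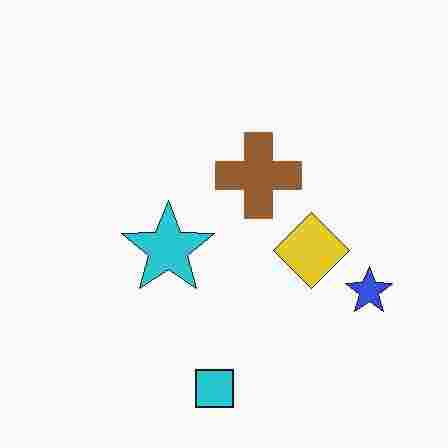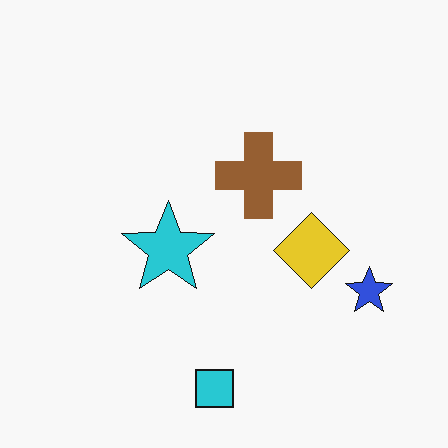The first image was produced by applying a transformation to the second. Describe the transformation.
The first image is the second degraded with heavy JPEG compression.

Blocky 8×8 compression artifacts appear around shape edges and the flat background shows ringing — characteristic JPEG degradation.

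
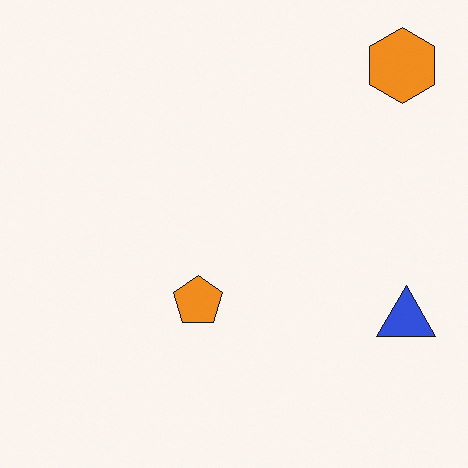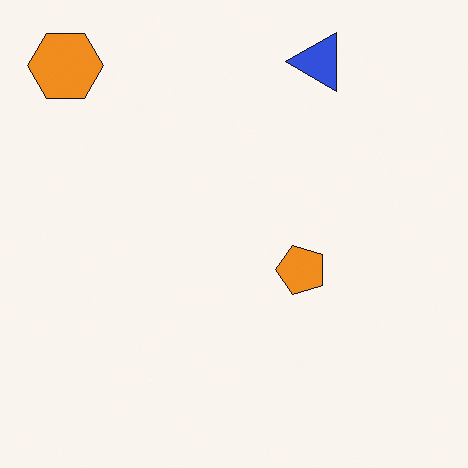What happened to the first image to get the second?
Rotated 90° counter-clockwise.

The orange hexagon sits in the top-right of the first image and the top-left of the second — consistent with a whole-image 90° counter-clockwise rotation.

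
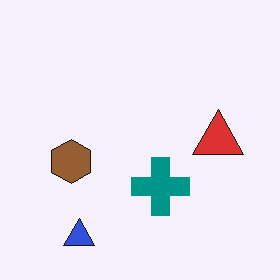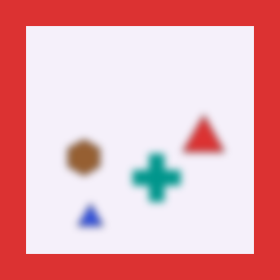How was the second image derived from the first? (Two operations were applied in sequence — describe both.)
The image was noticeably gaussian-blurred, then framed with a red border.

Shape edges and outlines are uniformly softened across the whole image. A solid red frame runs around the edge of the second image, with the content slightly shrunk inside it.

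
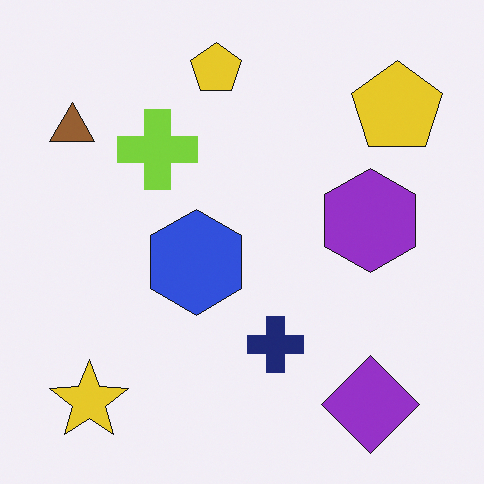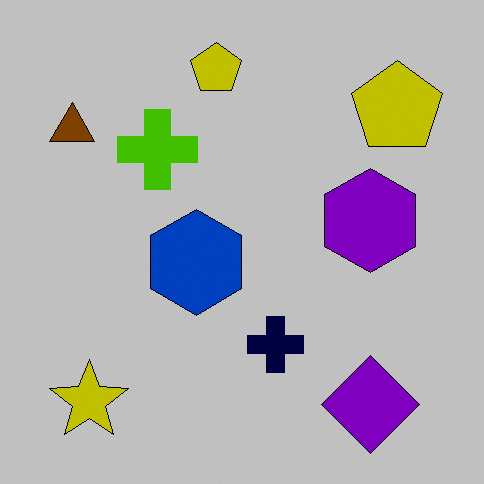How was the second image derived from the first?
Heavily posterized to just a handful of flat colors.

Each flat color has snapped to a coarser quantized level — most visibly, the near-white background has dropped to a flat grey.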